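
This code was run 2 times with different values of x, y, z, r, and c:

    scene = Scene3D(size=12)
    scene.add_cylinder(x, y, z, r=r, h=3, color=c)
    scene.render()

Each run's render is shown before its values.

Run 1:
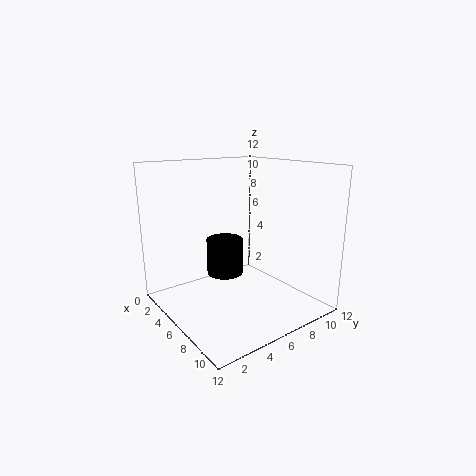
x = 5.5; y = 5; z = 3; r = 1.5; c = 'black'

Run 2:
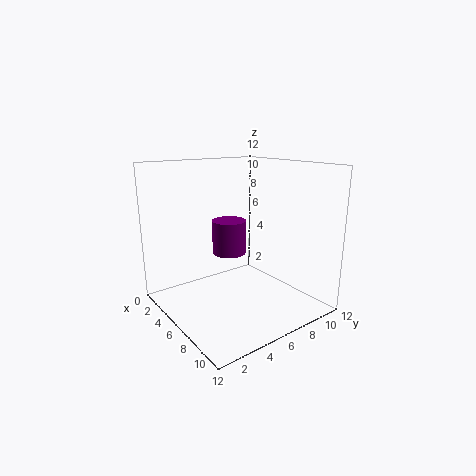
x = 4; y = 6.5; z = 4; r = 1.5; c = 'purple'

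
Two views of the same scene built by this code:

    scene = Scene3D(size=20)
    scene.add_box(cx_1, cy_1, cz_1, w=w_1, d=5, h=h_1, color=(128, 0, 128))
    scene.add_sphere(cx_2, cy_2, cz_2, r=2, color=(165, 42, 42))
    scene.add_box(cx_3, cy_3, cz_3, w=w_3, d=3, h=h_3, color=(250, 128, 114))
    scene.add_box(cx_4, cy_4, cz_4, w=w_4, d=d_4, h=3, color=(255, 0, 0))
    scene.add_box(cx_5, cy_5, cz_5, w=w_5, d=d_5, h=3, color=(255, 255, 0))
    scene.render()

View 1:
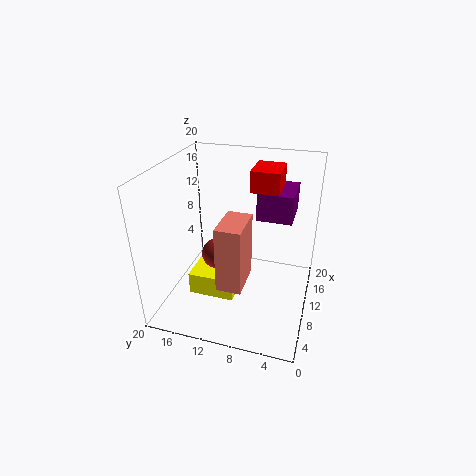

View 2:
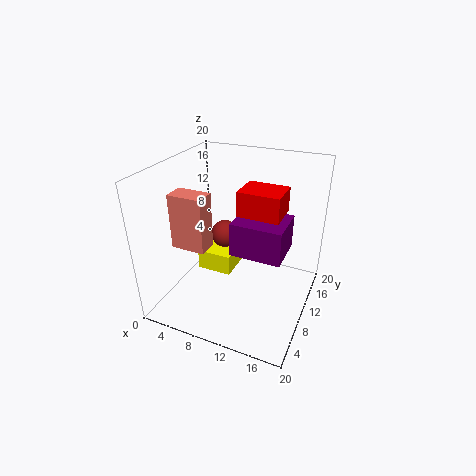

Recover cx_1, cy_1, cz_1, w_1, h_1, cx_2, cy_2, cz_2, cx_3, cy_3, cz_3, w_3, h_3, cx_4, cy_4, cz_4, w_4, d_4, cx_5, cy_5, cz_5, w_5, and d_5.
cx_1 = 12; cy_1 = 3; cz_1 = 12; w_1 = 6; h_1 = 4; cx_2 = 7; cy_2 = 12; cz_2 = 9; cx_3 = 1; cy_3 = 7; cz_3 = 8; w_3 = 5; h_3 = 8; cx_4 = 12; cy_4 = 5; cz_4 = 16; w_4 = 5; d_4 = 4; cx_5 = 4; cy_5 = 9; cz_5 = 4; w_5 = 5; d_5 = 6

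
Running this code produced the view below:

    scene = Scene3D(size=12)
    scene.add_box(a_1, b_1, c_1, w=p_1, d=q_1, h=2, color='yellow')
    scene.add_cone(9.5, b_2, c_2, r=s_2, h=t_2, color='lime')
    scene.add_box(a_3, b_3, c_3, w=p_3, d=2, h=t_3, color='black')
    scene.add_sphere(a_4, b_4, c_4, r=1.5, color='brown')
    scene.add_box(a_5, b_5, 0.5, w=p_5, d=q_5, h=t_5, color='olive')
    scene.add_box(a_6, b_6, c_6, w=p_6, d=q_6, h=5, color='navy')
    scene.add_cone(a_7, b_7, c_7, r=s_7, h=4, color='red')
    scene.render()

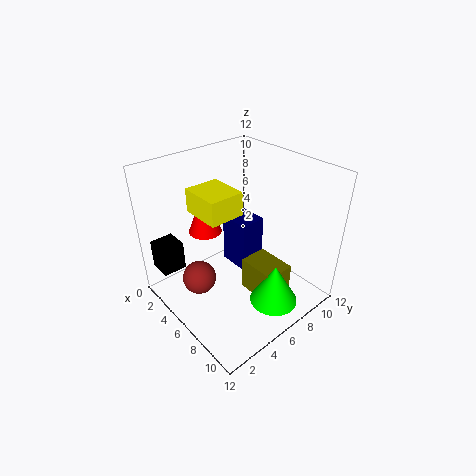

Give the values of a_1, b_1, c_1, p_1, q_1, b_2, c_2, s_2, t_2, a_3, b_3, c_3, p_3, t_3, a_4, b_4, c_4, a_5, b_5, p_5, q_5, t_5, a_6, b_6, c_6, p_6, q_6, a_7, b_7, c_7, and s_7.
a_1 = 2.5; b_1 = 3.5; c_1 = 8; p_1 = 3.5; q_1 = 3; b_2 = 7; c_2 = 1; s_2 = 2; t_2 = 3.5; a_3 = 1; b_3 = 0.5; c_3 = 3; p_3 = 2; t_3 = 2.5; a_4 = 3.5; b_4 = 3.5; c_4 = 1.5; a_5 = 6; b_5 = 6.5; p_5 = 3.5; q_5 = 2.5; t_5 = 3; a_6 = 1.5; b_6 = 8; c_6 = 0.5; p_6 = 3; q_6 = 2.5; a_7 = 2; b_7 = 5.5; c_7 = 5; s_7 = 1.5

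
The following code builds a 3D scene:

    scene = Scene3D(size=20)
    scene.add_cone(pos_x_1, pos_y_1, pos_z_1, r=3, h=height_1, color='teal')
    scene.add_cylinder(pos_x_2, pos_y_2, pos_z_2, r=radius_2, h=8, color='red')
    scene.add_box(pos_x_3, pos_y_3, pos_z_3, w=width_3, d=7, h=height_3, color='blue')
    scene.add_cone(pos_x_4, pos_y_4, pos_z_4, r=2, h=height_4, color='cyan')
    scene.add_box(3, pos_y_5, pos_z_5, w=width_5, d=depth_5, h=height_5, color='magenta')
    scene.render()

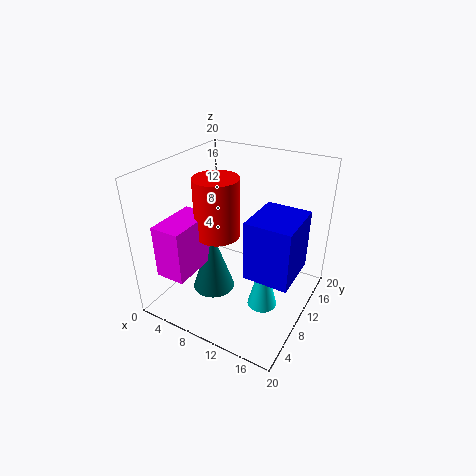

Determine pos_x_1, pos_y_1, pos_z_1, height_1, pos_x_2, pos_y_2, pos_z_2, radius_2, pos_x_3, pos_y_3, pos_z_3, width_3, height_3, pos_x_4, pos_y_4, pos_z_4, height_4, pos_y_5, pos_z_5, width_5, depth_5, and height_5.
pos_x_1 = 7; pos_y_1 = 8; pos_z_1 = 2; height_1 = 9; pos_x_2 = 8; pos_y_2 = 8; pos_z_2 = 11; radius_2 = 3; pos_x_3 = 13; pos_y_3 = 6; pos_z_3 = 7; width_3 = 6; height_3 = 8; pos_x_4 = 15; pos_y_4 = 8; pos_z_4 = 2; height_4 = 8; pos_y_5 = 1; pos_z_5 = 7; width_5 = 4; depth_5 = 7; height_5 = 7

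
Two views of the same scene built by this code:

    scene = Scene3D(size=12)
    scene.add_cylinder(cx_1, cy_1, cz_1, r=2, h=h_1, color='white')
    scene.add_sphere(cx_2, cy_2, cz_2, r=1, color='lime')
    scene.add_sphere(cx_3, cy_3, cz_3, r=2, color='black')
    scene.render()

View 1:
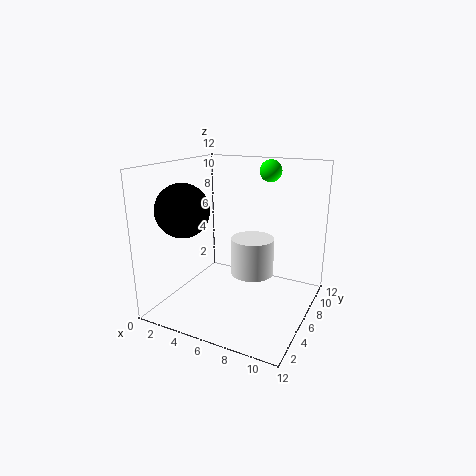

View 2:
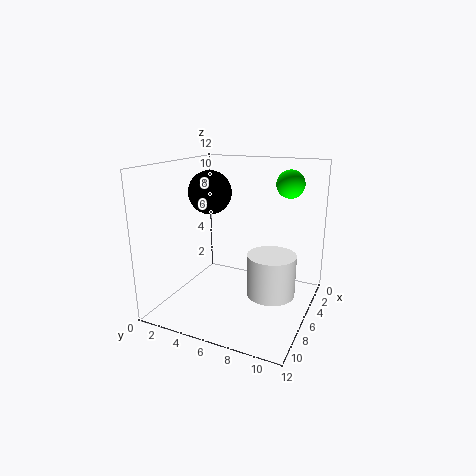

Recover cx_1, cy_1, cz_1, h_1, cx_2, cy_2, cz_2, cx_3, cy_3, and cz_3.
cx_1 = 6, cy_1 = 9, cz_1 = 1.5, h_1 = 3.5, cx_2 = 7, cy_2 = 10.5, cz_2 = 11, cx_3 = 3.5, cy_3 = 2, cz_3 = 9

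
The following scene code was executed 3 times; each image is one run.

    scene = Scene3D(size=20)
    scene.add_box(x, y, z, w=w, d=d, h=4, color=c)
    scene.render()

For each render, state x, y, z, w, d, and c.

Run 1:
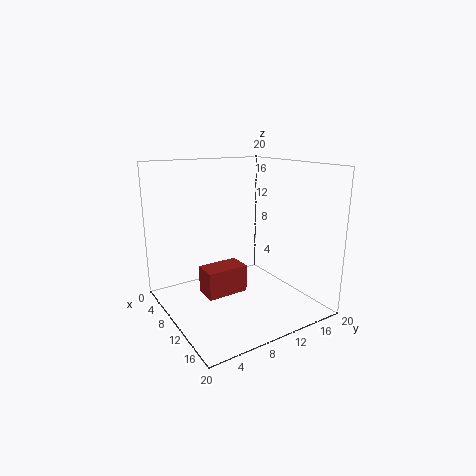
x = 6.5, y = 5.5, z = 1.5, w = 3.5, d = 6, c = 'brown'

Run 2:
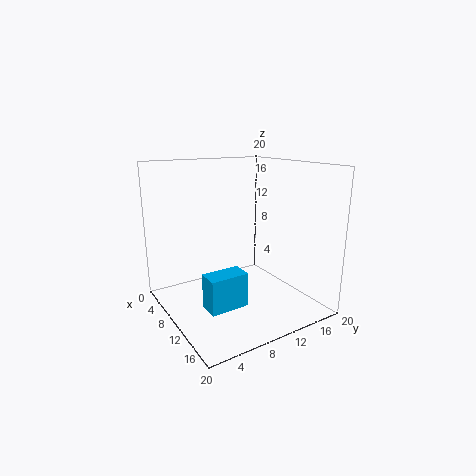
x = 16, y = 1.5, z = 5, w = 2.5, d = 4.5, c = 'deepskyblue'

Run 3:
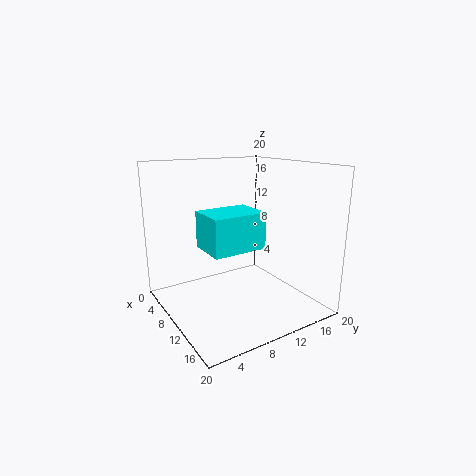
x = 15, y = 1.5, z = 12, w = 4.5, d = 6, c = 'cyan'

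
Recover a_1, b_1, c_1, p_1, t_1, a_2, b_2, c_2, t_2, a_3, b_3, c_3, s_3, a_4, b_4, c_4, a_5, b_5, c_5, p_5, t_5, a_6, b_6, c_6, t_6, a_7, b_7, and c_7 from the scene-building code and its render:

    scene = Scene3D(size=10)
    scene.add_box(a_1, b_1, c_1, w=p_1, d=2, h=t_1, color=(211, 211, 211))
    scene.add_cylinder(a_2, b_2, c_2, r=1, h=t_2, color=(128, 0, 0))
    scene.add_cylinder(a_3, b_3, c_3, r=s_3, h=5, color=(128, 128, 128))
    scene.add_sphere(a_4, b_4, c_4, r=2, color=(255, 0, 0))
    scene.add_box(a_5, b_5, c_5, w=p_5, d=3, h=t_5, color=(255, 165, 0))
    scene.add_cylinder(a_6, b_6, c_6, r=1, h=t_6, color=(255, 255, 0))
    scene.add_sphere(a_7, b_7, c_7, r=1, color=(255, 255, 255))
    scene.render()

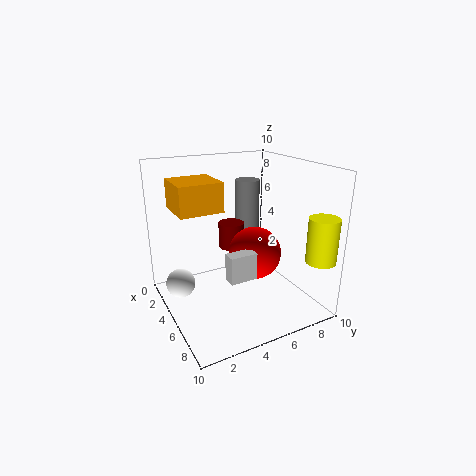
a_1 = 5; b_1 = 4; c_1 = 2; p_1 = 1; t_1 = 2; a_2 = 2; b_2 = 6; c_2 = 3; t_2 = 2; a_3 = 1; b_3 = 8; c_3 = 3; s_3 = 1; a_4 = 4; b_4 = 7; c_4 = 3; a_5 = 2; b_5 = 1; c_5 = 7; p_5 = 3; t_5 = 2; a_6 = 9; b_6 = 9; c_6 = 4; t_6 = 3; a_7 = 4; b_7 = 1; c_7 = 2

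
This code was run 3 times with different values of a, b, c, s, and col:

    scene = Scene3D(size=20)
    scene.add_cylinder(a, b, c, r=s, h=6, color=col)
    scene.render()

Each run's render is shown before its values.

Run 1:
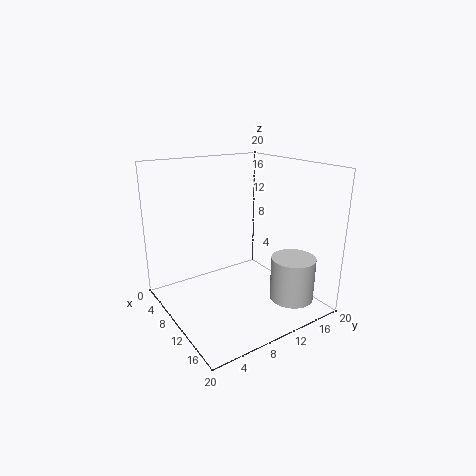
a = 16, b = 15, c = 2, s = 3, col = 'lightgray'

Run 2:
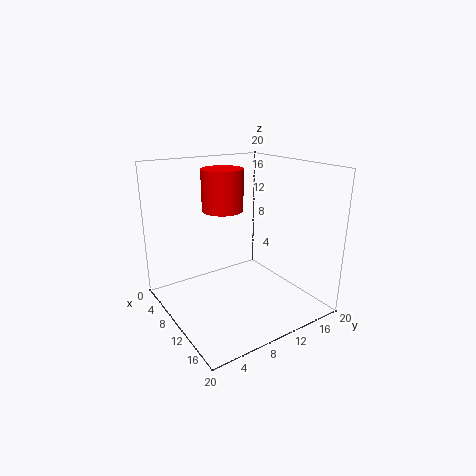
a = 6, b = 10, c = 13, s = 3, col = 'red'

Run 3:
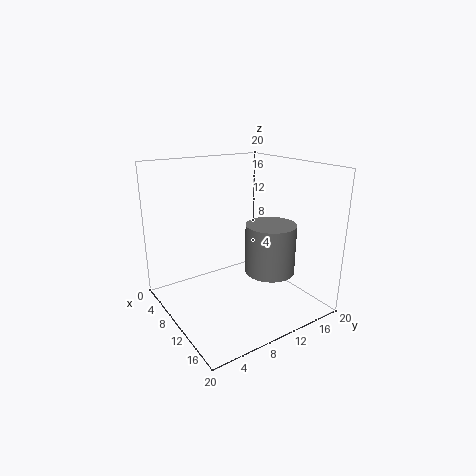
a = 17, b = 10, c = 8, s = 3, col = 'gray'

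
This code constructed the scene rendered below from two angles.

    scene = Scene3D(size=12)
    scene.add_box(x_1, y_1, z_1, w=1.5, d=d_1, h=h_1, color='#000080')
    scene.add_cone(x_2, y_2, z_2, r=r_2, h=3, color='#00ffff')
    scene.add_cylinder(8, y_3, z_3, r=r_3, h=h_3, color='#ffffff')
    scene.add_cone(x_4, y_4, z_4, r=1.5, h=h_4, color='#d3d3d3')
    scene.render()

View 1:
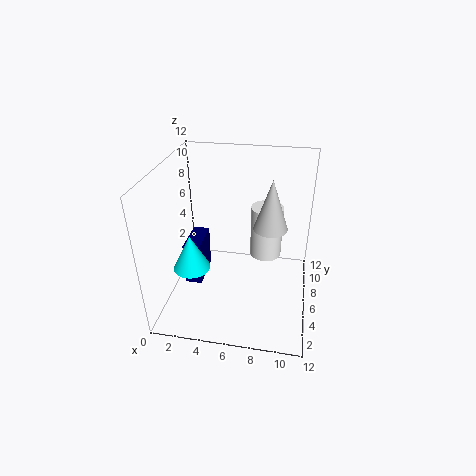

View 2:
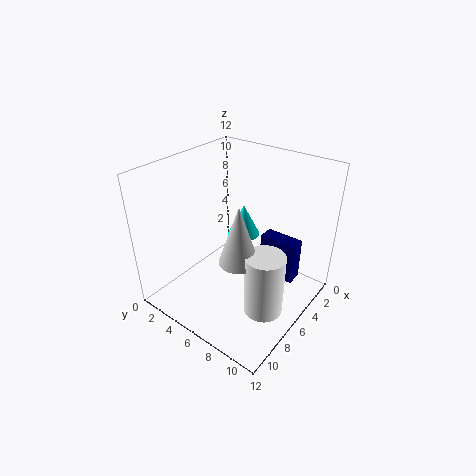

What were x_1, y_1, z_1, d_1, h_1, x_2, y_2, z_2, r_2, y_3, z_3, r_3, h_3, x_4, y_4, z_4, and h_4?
x_1 = 1; y_1 = 6; z_1 = 0.5; d_1 = 3.5; h_1 = 4; x_2 = 2.5; y_2 = 4; z_2 = 4; r_2 = 1.5; y_3 = 10; z_3 = 2; r_3 = 1.5; h_3 = 5; x_4 = 8.5; y_4 = 8; z_4 = 6; h_4 = 4.5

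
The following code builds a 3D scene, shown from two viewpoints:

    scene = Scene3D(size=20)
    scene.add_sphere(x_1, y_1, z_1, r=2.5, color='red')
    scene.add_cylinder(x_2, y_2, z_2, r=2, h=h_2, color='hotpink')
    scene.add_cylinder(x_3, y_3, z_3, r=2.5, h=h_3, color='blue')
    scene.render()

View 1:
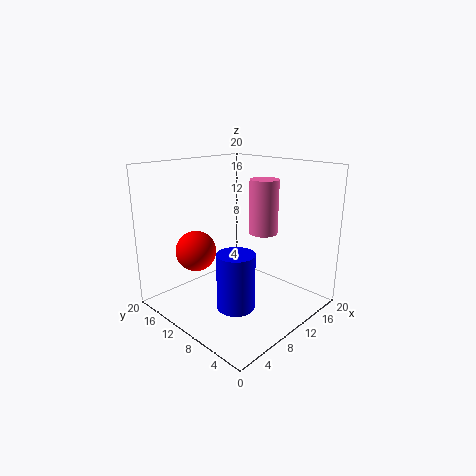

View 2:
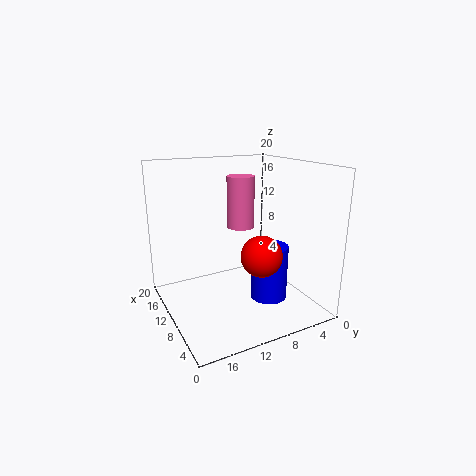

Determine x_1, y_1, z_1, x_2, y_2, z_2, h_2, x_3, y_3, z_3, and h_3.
x_1 = 3
y_1 = 10.5
z_1 = 10
x_2 = 13
y_2 = 8
z_2 = 10.5
h_2 = 7.5
x_3 = 6.5
y_3 = 7
z_3 = 2
h_3 = 7.5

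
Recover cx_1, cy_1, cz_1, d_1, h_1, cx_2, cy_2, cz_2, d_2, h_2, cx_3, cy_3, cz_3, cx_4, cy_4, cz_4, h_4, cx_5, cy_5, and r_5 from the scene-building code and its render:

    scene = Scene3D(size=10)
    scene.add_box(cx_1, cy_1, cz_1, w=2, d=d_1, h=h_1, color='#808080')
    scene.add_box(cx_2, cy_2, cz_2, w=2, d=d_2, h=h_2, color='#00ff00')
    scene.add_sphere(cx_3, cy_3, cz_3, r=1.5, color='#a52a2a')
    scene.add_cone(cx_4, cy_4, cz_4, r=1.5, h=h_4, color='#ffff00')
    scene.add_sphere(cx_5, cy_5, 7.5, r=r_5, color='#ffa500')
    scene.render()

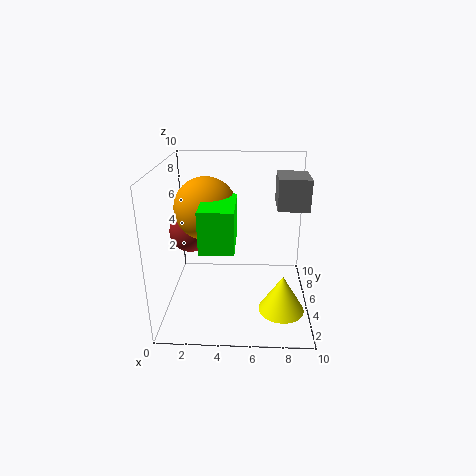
cx_1 = 7.5; cy_1 = 3.5; cz_1 = 7.5; d_1 = 2.5; h_1 = 2; cx_2 = 3; cy_2 = 0.5; cz_2 = 6; d_2 = 3.5; h_2 = 2.5; cx_3 = 1.5; cy_3 = 6; cz_3 = 5; cx_4 = 8; cy_4 = 2.5; cz_4 = 1; h_4 = 2.5; cx_5 = 3; cy_5 = 4; r_5 = 2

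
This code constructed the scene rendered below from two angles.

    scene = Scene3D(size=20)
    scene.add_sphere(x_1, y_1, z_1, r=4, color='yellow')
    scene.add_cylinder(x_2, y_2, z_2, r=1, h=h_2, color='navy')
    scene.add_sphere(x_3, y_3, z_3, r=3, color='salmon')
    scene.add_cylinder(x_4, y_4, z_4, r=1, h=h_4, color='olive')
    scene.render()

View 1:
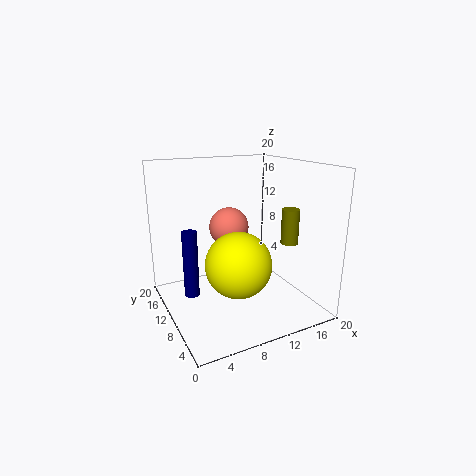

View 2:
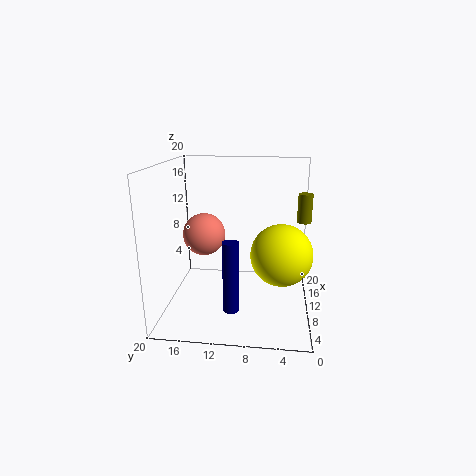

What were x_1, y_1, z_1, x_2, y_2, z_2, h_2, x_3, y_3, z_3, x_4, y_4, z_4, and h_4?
x_1 = 7, y_1 = 4, z_1 = 9, x_2 = 3, y_2 = 10, z_2 = 3, h_2 = 9, x_3 = 11, y_3 = 15, z_3 = 10, x_4 = 12, y_4 = 1, z_4 = 12, h_4 = 4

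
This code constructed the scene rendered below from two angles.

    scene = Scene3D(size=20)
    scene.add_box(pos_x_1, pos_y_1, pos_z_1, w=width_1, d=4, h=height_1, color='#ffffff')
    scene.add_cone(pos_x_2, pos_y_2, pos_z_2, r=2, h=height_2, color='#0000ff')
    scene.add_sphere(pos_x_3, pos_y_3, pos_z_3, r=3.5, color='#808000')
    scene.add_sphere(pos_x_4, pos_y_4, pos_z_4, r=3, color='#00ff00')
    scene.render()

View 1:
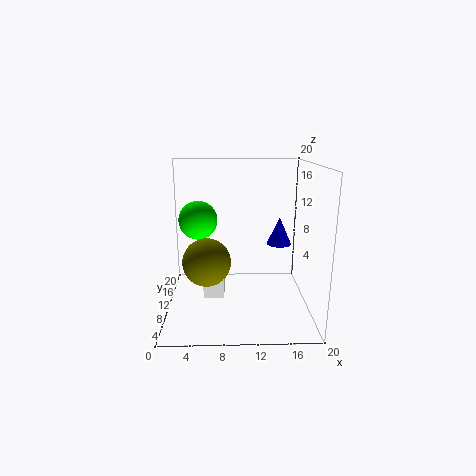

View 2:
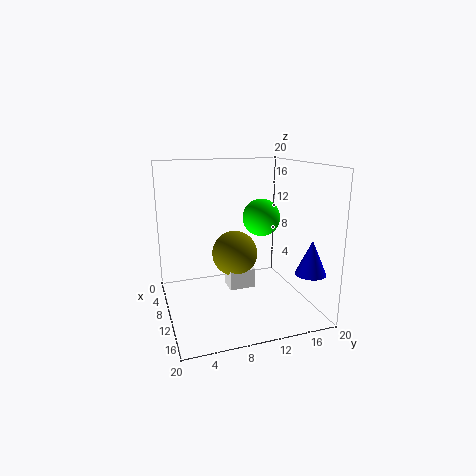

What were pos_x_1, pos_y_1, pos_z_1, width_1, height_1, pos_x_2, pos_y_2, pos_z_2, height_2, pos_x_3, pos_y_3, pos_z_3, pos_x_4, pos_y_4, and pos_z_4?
pos_x_1 = 5
pos_y_1 = 9.5
pos_z_1 = 1
width_1 = 3
height_1 = 3
pos_x_2 = 17
pos_y_2 = 17.5
pos_z_2 = 6.5
height_2 = 4.5
pos_x_3 = 5.5
pos_y_3 = 11
pos_z_3 = 6
pos_x_4 = 4
pos_y_4 = 16
pos_z_4 = 11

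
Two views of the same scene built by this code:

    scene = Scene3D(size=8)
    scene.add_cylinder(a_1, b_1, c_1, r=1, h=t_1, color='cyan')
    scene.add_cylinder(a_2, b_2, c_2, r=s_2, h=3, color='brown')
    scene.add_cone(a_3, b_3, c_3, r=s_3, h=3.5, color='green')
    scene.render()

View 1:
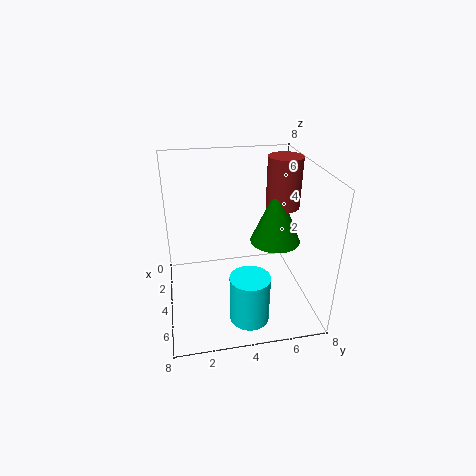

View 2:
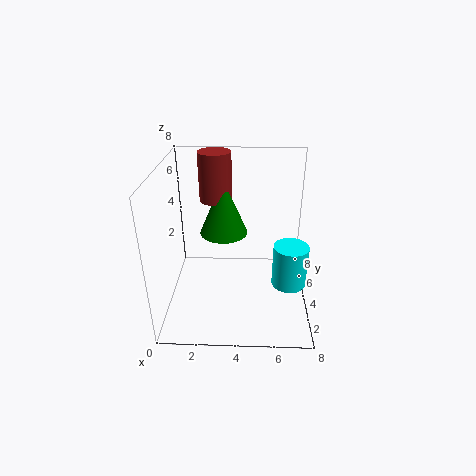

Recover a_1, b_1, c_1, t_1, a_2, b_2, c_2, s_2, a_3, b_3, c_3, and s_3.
a_1 = 7
b_1 = 4
c_1 = 1
t_1 = 2.5
a_2 = 2.5
b_2 = 7
c_2 = 5
s_2 = 1
a_3 = 3
b_3 = 6.5
c_3 = 3
s_3 = 1.5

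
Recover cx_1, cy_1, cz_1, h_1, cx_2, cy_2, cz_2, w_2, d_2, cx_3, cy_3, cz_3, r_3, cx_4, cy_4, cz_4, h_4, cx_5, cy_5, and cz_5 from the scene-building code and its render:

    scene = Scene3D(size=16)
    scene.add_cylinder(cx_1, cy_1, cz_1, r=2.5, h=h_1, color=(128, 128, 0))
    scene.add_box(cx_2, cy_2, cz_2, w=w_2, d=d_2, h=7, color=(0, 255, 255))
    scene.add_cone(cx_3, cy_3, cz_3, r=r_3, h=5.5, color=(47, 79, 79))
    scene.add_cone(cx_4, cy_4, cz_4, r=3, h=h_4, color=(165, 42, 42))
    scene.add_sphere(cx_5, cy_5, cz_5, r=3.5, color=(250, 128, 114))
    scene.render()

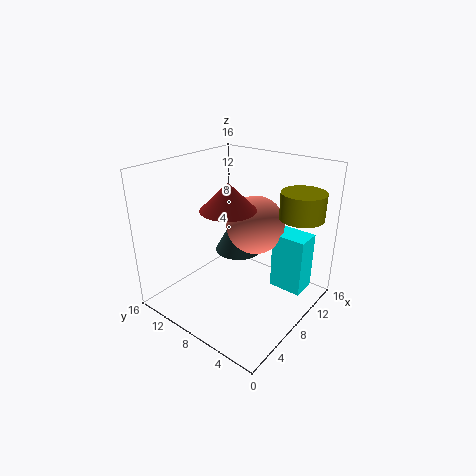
cx_1 = 13, cy_1 = 3, cz_1 = 10, h_1 = 3, cx_2 = 12, cy_2 = 2, cz_2 = 0.5, w_2 = 3, d_2 = 4, cx_3 = 12.5, cy_3 = 11.5, cz_3 = 3.5, r_3 = 3, cx_4 = 7, cy_4 = 8.5, cz_4 = 11.5, h_4 = 3, cx_5 = 12, cy_5 = 8.5, cz_5 = 8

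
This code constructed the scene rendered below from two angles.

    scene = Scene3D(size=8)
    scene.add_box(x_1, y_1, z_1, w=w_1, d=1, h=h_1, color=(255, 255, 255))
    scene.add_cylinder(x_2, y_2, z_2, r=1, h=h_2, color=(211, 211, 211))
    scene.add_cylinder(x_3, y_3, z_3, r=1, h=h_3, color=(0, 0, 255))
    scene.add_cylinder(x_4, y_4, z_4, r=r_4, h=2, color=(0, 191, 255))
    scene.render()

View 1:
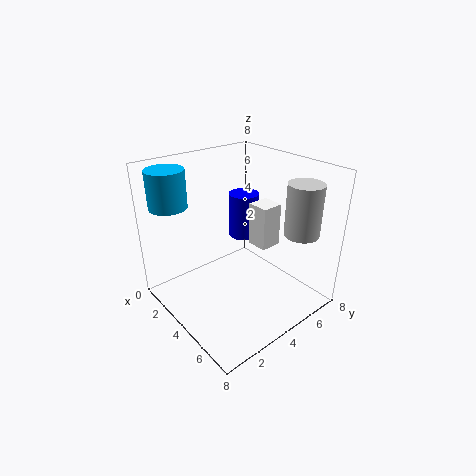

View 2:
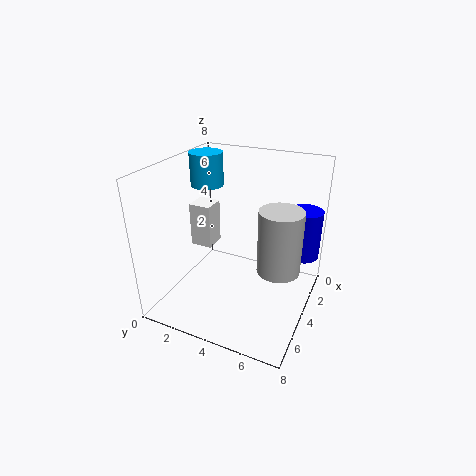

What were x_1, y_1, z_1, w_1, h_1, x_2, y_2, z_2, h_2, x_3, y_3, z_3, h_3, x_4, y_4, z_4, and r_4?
x_1 = 6
y_1 = 3
z_1 = 5
w_1 = 1
h_1 = 2
x_2 = 6
y_2 = 7
z_2 = 4
h_2 = 3
x_3 = 1
y_3 = 7
z_3 = 2
h_3 = 3
x_4 = 2
y_4 = 1
z_4 = 6
r_4 = 1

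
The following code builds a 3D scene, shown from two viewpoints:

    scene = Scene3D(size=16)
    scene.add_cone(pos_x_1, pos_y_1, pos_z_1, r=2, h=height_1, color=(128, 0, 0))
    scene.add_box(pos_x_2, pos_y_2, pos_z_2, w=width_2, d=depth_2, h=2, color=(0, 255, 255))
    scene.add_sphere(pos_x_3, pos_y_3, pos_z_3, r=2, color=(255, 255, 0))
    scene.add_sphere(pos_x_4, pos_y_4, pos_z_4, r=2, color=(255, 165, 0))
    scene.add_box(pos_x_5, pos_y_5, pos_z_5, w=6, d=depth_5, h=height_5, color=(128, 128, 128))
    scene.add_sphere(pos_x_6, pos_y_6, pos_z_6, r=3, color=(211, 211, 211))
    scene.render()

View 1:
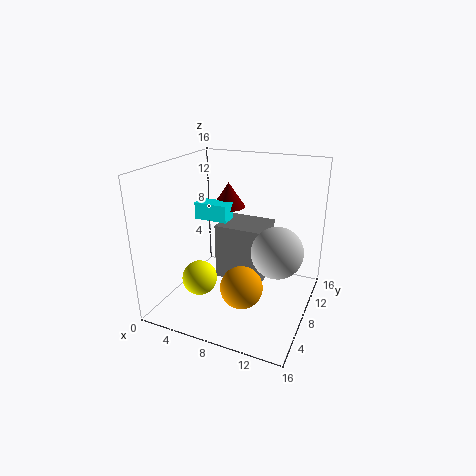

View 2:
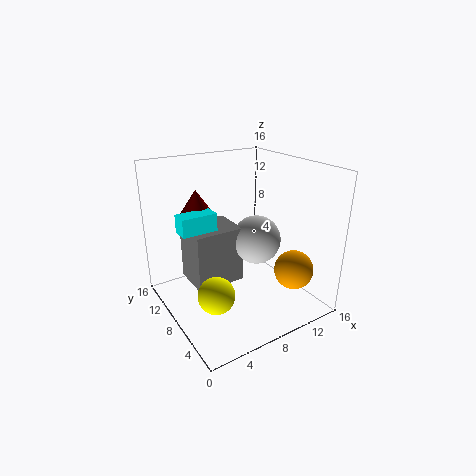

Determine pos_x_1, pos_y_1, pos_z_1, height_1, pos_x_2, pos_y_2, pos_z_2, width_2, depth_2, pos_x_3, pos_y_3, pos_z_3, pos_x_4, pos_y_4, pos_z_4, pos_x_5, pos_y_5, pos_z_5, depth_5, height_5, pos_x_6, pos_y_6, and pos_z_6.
pos_x_1 = 5; pos_y_1 = 12; pos_z_1 = 10; height_1 = 3; pos_x_2 = 2; pos_y_2 = 9; pos_z_2 = 9; width_2 = 4; depth_2 = 2; pos_x_3 = 4; pos_y_3 = 6; pos_z_3 = 3; pos_x_4 = 11; pos_y_4 = 2; pos_z_4 = 6; pos_x_5 = 4; pos_y_5 = 10; pos_z_5 = 1; depth_5 = 5; height_5 = 7; pos_x_6 = 12; pos_y_6 = 10; pos_z_6 = 6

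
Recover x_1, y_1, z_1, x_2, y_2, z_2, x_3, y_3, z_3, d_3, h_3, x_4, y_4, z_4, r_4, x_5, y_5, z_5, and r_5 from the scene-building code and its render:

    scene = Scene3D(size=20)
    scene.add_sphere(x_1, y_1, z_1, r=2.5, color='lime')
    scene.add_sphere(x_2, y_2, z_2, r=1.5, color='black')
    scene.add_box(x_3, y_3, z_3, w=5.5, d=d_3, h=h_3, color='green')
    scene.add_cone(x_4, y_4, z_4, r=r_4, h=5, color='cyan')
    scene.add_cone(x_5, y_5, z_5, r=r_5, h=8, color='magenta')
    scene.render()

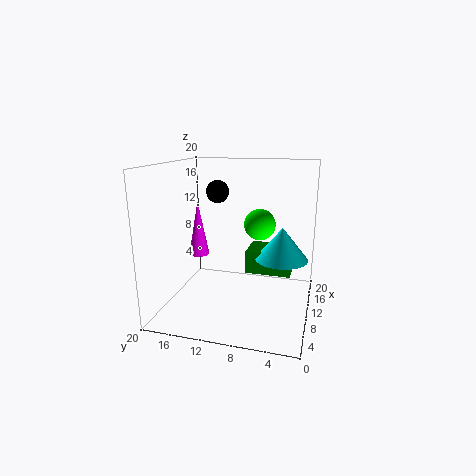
x_1 = 17.5, y_1 = 8.5, z_1 = 10, x_2 = 9, y_2 = 12.5, z_2 = 16.5, x_3 = 14, y_3 = 3, z_3 = 3, d_3 = 7, h_3 = 3.5, x_4 = 15, y_4 = 4.5, z_4 = 5.5, r_4 = 4, x_5 = 11.5, y_5 = 16.5, z_5 = 6.5, r_5 = 1.5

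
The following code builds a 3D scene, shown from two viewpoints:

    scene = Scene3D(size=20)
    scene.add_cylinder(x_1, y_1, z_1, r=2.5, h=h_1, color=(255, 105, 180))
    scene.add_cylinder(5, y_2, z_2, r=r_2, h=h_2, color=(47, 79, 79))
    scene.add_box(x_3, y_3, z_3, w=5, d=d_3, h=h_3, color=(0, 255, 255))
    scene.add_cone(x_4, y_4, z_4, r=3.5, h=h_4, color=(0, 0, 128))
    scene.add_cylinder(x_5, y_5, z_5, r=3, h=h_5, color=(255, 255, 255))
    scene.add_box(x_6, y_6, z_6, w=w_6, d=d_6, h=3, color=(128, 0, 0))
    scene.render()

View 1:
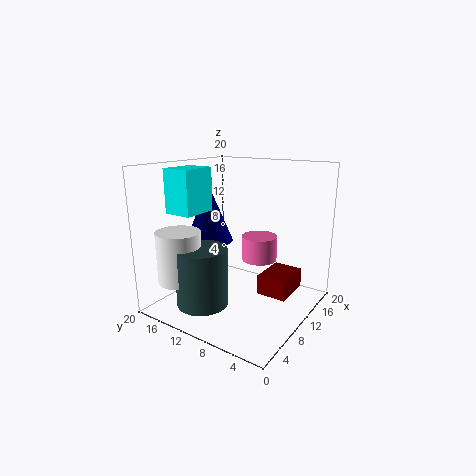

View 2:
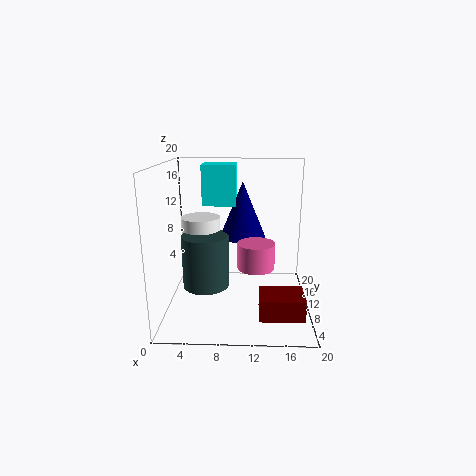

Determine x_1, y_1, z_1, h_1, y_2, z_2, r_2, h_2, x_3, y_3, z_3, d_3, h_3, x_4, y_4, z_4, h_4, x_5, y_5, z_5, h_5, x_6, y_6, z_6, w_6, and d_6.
x_1 = 12.5
y_1 = 8
z_1 = 6.5
h_1 = 3.5
y_2 = 12.5
z_2 = 1.5
r_2 = 3.5
h_2 = 8
x_3 = 4.5
y_3 = 14
z_3 = 13.5
d_3 = 4
h_3 = 6
x_4 = 10.5
y_4 = 15.5
z_4 = 8.5
h_4 = 8.5
x_5 = 4
y_5 = 15.5
z_5 = 4.5
h_5 = 7
x_6 = 13
y_6 = 4
z_6 = 0.5
w_6 = 6
d_6 = 4.5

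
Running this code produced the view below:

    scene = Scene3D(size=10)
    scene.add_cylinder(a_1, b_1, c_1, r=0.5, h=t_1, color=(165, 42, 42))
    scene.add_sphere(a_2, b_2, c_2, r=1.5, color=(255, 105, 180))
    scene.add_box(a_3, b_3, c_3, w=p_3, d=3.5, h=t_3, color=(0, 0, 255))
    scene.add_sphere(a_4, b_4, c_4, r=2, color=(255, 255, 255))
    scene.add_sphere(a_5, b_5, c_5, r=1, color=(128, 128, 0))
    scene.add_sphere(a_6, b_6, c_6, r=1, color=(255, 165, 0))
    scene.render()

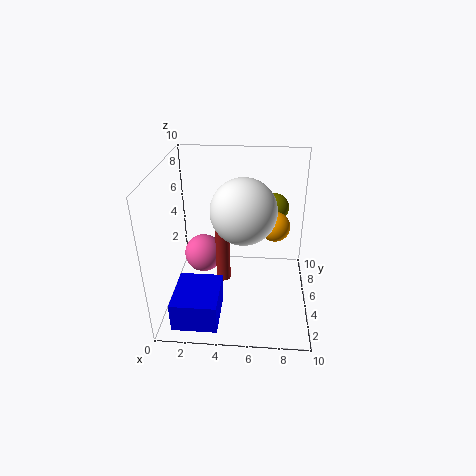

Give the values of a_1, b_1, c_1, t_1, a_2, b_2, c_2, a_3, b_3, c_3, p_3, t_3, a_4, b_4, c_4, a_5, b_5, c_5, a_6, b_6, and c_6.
a_1 = 4, b_1 = 4.5, c_1 = 2, t_1 = 4, a_2 = 2, b_2 = 7.5, c_2 = 2, a_3 = 1, b_3 = 0.5, c_3 = 0.5, p_3 = 3, t_3 = 2, a_4 = 5.5, b_4 = 3, c_4 = 8, a_5 = 7.5, b_5 = 7, c_5 = 6.5, a_6 = 7.5, b_6 = 5, c_6 = 6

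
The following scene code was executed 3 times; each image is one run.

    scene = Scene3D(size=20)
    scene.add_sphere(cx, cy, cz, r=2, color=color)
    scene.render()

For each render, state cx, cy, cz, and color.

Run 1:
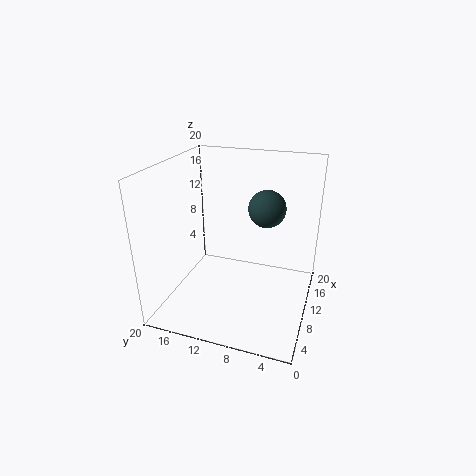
cx = 3.5
cy = 4.5
cz = 17.5
color = 'darkslategray'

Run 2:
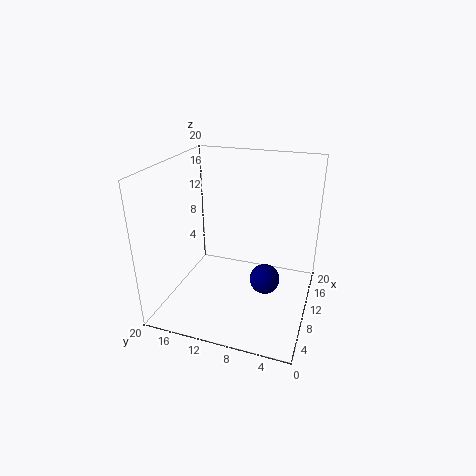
cx = 8
cy = 5.5
cz = 5.5
color = 'navy'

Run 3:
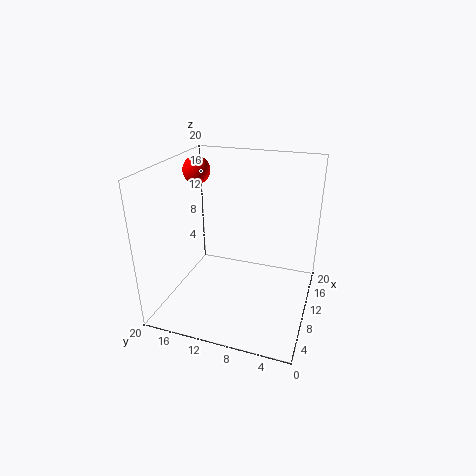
cx = 13.5
cy = 17.5
cz = 18
color = 'red'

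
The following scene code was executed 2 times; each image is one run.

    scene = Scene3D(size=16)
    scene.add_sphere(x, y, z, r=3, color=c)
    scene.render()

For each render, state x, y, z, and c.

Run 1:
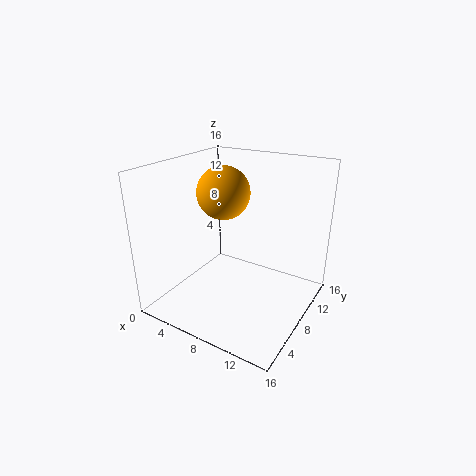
x = 5.5, y = 9, z = 12.5, c = 'orange'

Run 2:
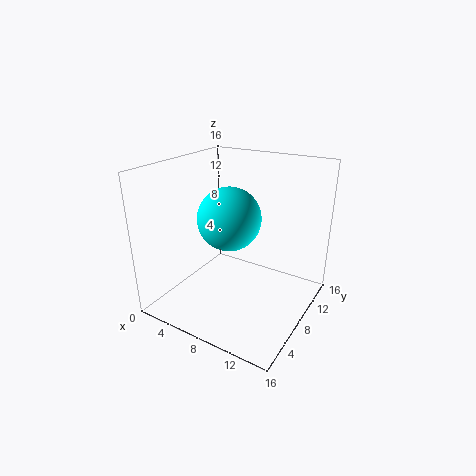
x = 9.5, y = 4, z = 12, c = 'cyan'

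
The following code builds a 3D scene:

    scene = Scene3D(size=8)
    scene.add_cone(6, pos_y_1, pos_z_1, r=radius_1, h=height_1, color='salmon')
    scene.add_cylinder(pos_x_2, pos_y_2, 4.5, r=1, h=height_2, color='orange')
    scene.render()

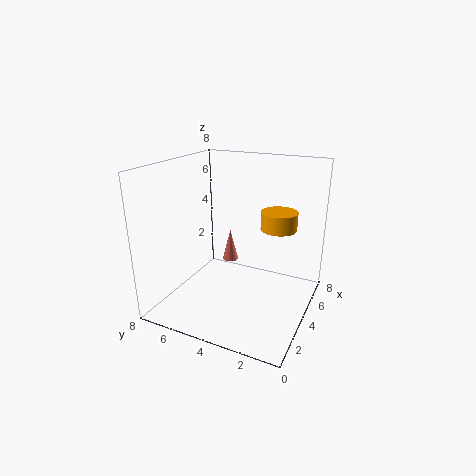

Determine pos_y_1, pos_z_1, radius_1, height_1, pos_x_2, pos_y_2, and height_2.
pos_y_1 = 5.5, pos_z_1 = 1.5, radius_1 = 0.5, height_1 = 2, pos_x_2 = 5, pos_y_2 = 2, height_2 = 1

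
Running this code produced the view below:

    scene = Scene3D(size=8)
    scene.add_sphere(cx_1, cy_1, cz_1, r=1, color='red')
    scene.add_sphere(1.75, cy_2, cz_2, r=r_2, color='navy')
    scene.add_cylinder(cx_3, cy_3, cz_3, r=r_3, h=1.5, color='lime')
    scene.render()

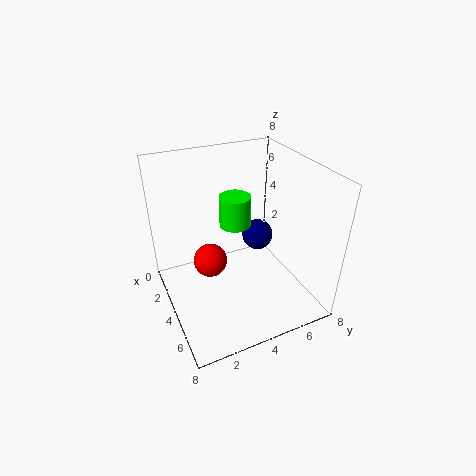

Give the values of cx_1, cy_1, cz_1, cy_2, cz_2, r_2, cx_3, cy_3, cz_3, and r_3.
cx_1 = 2.75
cy_1 = 2.75
cz_1 = 2
cy_2 = 6.5
cz_2 = 2.25
r_2 = 1
cx_3 = 5.25
cy_3 = 3.25
cz_3 = 5.75
r_3 = 0.75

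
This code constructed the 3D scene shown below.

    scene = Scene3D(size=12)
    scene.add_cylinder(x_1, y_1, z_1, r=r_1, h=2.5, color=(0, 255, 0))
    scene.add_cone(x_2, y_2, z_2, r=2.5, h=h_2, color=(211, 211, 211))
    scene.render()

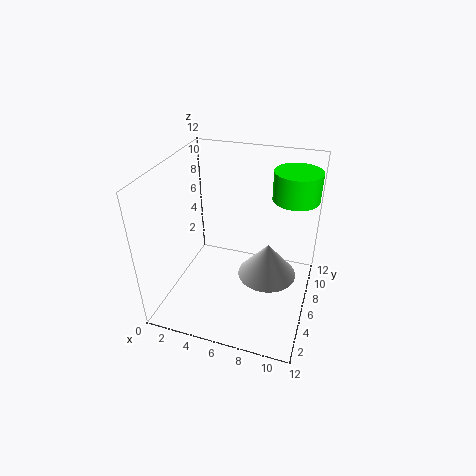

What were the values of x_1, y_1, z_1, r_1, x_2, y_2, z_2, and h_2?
x_1 = 10; y_1 = 9.5; z_1 = 8.5; r_1 = 2; x_2 = 8.5; y_2 = 6.5; z_2 = 2.5; h_2 = 3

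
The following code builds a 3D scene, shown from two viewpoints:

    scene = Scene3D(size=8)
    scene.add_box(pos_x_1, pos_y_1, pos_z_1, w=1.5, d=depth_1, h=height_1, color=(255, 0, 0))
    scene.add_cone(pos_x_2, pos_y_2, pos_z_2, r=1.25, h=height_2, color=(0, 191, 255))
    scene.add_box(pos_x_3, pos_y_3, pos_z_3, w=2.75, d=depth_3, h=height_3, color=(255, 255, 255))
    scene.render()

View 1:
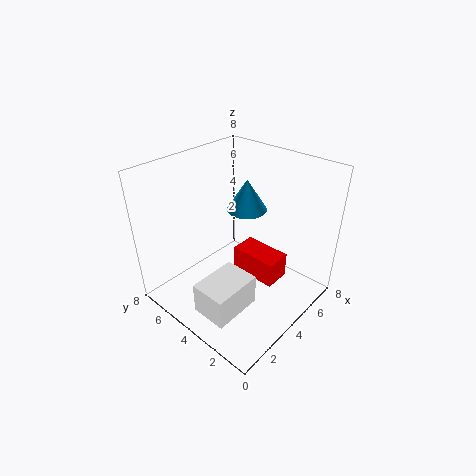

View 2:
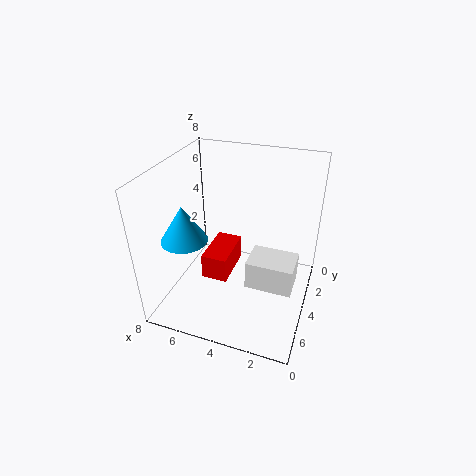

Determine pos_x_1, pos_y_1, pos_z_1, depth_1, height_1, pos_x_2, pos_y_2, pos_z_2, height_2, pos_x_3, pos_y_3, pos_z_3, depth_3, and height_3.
pos_x_1 = 4.5
pos_y_1 = 2
pos_z_1 = 1.25
depth_1 = 2.75
height_1 = 1.5
pos_x_2 = 6.5
pos_y_2 = 5.5
pos_z_2 = 4.25
height_2 = 2
pos_x_3 = 0.75
pos_y_3 = 2.25
pos_z_3 = 0.75
depth_3 = 2
height_3 = 1.75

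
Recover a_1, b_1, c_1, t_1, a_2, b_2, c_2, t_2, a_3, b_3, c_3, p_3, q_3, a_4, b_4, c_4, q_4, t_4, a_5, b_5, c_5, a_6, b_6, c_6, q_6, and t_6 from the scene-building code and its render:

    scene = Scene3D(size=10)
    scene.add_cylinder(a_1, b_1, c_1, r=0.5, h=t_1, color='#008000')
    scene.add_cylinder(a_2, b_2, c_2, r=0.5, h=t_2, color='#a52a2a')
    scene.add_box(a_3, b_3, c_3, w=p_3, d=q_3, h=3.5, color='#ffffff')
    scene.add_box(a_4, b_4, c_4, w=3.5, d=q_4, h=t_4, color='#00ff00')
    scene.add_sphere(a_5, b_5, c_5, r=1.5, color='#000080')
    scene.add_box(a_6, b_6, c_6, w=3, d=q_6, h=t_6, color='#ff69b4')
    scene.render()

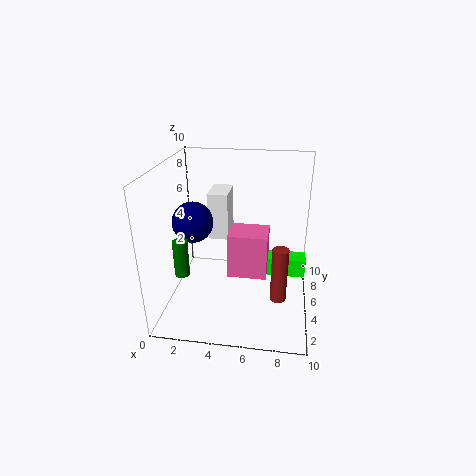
a_1 = 1.5; b_1 = 3; c_1 = 3; t_1 = 2.5; a_2 = 8; b_2 = 2; c_2 = 2.5; t_2 = 3.5; a_3 = 2.5; b_3 = 6.5; c_3 = 4; p_3 = 1.5; q_3 = 2.5; a_4 = 6.5; b_4 = 7.5; c_4 = 0.5; q_4 = 1.5; t_4 = 1.5; a_5 = 1.5; b_5 = 6; c_5 = 5.5; a_6 = 4; b_6 = 6; c_6 = 1; q_6 = 2.5; t_6 = 3.5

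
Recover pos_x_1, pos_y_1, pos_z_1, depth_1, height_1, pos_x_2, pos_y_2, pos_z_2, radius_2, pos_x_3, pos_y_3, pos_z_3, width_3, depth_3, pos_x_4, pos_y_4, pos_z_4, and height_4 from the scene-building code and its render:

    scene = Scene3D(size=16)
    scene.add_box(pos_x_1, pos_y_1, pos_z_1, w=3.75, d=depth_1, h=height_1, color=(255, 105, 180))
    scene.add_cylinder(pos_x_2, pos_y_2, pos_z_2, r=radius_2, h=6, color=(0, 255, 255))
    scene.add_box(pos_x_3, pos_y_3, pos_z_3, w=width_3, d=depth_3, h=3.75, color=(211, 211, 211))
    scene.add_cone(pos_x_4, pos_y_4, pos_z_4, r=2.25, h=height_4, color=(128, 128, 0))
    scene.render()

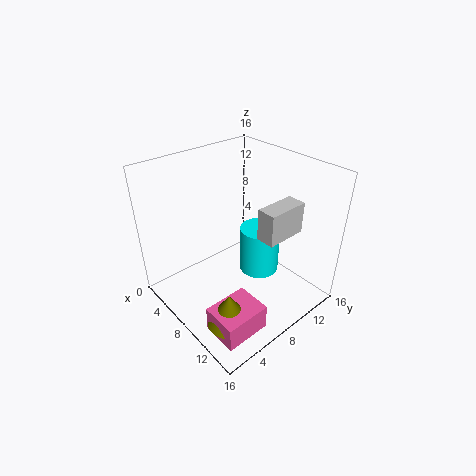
pos_x_1 = 11.25, pos_y_1 = 1, pos_z_1 = 1.5, depth_1 = 4.75, height_1 = 2.75, pos_x_2 = 6.75, pos_y_2 = 12.75, pos_z_2 = 0.75, radius_2 = 2.5, pos_x_3 = 9, pos_y_3 = 10, pos_z_3 = 7.5, width_3 = 2.25, depth_3 = 5, pos_x_4 = 12.75, pos_y_4 = 2.75, pos_z_4 = 2.5, height_4 = 3.5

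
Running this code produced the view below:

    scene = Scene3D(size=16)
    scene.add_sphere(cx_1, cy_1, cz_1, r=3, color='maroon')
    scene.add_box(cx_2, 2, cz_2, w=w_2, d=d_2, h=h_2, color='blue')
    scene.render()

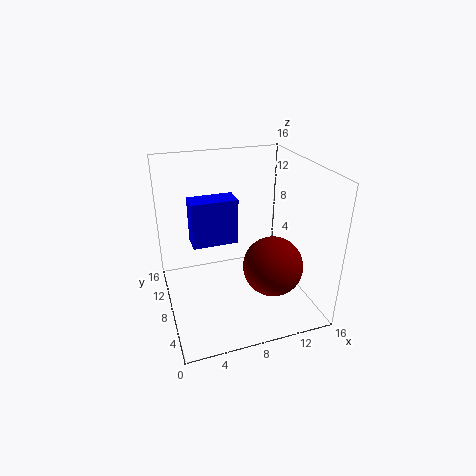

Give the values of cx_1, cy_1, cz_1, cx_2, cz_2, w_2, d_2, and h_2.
cx_1 = 10; cy_1 = 3; cz_1 = 7; cx_2 = 2; cz_2 = 11; w_2 = 4; d_2 = 2; h_2 = 4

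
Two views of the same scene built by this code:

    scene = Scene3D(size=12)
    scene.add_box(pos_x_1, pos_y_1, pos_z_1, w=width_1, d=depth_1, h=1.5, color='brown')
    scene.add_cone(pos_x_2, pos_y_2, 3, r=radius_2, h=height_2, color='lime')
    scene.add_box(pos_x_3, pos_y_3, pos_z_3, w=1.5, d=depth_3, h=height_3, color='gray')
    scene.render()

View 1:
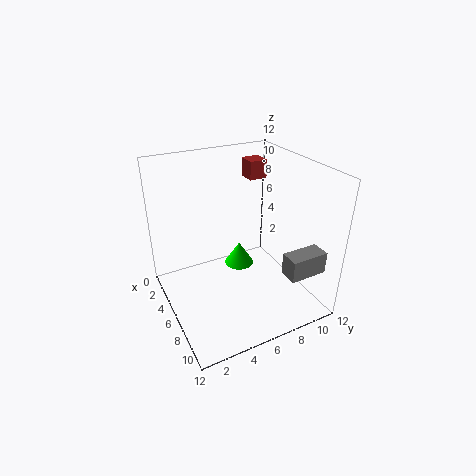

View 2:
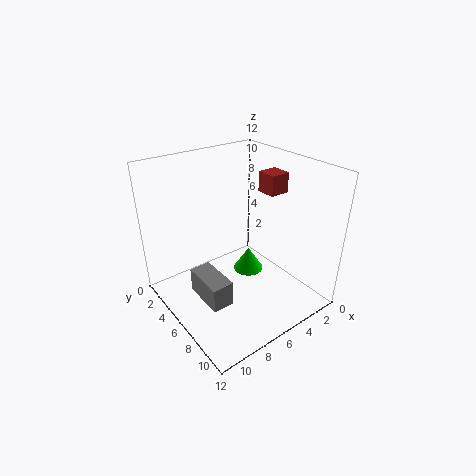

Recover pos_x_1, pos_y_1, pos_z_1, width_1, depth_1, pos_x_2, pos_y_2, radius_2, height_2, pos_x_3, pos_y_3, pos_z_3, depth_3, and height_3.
pos_x_1 = 3.75
pos_y_1 = 7.5
pos_z_1 = 10.5
width_1 = 1.5
depth_1 = 1.5
pos_x_2 = 5.25
pos_y_2 = 6.5
radius_2 = 1.25
height_2 = 2
pos_x_3 = 10
pos_y_3 = 7.75
pos_z_3 = 4.5
depth_3 = 3
height_3 = 1.75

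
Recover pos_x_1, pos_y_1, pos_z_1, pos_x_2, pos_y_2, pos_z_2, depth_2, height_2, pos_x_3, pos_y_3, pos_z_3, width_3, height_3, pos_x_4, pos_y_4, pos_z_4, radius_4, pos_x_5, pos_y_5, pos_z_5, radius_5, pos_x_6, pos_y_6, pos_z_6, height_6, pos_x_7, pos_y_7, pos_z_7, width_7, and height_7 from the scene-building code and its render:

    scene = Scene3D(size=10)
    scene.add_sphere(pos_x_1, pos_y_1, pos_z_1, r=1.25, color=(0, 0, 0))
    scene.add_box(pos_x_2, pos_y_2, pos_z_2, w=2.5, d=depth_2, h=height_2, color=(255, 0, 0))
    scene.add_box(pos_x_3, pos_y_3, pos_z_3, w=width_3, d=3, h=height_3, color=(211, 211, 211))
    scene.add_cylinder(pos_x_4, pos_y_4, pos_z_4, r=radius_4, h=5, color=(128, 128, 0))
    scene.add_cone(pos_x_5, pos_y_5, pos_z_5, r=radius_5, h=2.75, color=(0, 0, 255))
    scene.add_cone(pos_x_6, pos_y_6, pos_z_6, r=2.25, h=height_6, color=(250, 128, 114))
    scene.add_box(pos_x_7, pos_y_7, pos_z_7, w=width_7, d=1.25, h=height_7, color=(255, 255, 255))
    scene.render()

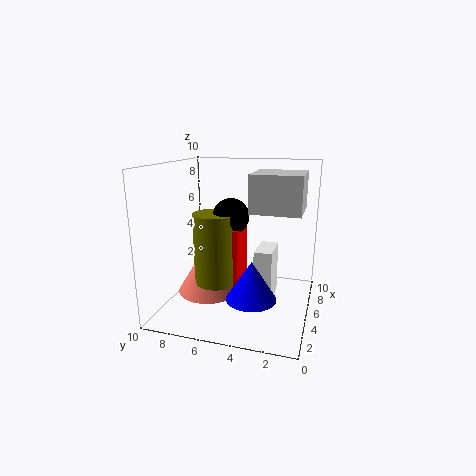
pos_x_1 = 5
pos_y_1 = 5.5
pos_z_1 = 6.5
pos_x_2 = 4
pos_y_2 = 4.75
pos_z_2 = 1.75
depth_2 = 1.5
height_2 = 4
pos_x_3 = 2
pos_y_3 = 0.5
pos_z_3 = 7.5
width_3 = 3
height_3 = 2.25
pos_x_4 = 4.5
pos_y_4 = 6.5
pos_z_4 = 1.75
radius_4 = 1.5
pos_x_5 = 4
pos_y_5 = 3.75
pos_z_5 = 1
radius_5 = 1.75
pos_x_6 = 5
pos_y_6 = 7.25
pos_z_6 = 0.75
height_6 = 3.75
pos_x_7 = 4.5
pos_y_7 = 2.5
pos_z_7 = 0.5
width_7 = 2.5
height_7 = 3.75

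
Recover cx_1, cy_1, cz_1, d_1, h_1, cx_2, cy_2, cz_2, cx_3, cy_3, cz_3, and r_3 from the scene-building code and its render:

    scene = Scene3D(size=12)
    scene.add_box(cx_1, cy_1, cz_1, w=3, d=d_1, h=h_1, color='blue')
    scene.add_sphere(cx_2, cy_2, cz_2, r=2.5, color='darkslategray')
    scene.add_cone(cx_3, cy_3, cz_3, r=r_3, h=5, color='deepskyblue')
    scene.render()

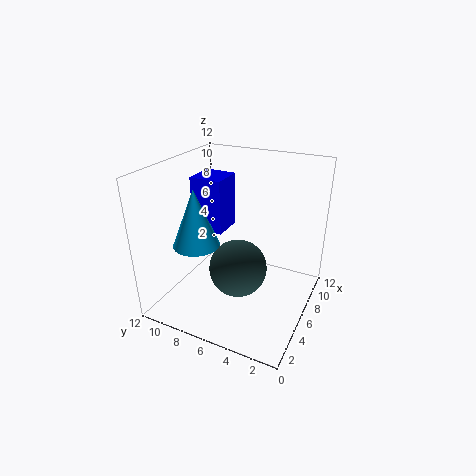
cx_1 = 7.5, cy_1 = 8.5, cz_1 = 5, d_1 = 3, h_1 = 5, cx_2 = 6, cy_2 = 6, cz_2 = 3, cx_3 = 5, cy_3 = 9.5, cz_3 = 5, r_3 = 2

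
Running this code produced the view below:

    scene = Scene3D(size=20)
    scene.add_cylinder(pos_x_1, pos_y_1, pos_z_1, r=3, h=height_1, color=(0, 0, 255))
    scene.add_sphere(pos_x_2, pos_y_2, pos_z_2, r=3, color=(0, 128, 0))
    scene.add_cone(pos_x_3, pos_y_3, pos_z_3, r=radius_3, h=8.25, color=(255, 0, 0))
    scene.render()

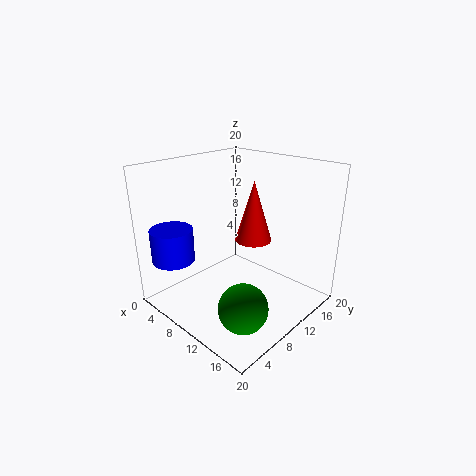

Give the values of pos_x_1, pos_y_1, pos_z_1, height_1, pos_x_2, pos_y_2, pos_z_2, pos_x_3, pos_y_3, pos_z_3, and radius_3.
pos_x_1 = 3.25
pos_y_1 = 3.75
pos_z_1 = 6.5
height_1 = 4.75
pos_x_2 = 16.75
pos_y_2 = 3.75
pos_z_2 = 5
pos_x_3 = 11.5
pos_y_3 = 11.5
pos_z_3 = 9.75
radius_3 = 2.5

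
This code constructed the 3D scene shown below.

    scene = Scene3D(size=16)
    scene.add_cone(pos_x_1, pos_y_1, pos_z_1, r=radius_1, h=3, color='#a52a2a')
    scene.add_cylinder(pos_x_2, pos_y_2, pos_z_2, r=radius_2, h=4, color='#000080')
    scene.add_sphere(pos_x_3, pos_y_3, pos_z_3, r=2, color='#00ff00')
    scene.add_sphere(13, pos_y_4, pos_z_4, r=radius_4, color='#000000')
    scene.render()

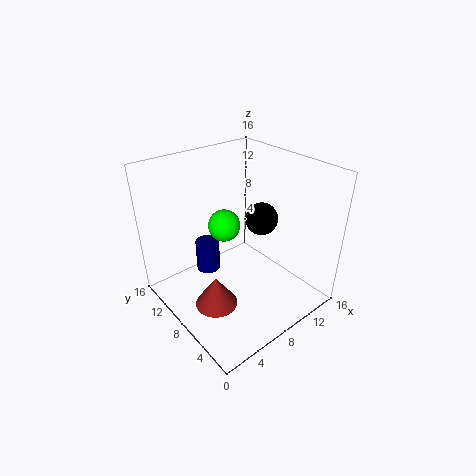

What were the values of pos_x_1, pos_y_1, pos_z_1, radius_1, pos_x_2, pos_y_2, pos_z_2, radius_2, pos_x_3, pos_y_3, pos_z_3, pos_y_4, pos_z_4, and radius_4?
pos_x_1 = 2
pos_y_1 = 4
pos_z_1 = 5
radius_1 = 2
pos_x_2 = 7.5
pos_y_2 = 13.5
pos_z_2 = 1
radius_2 = 1.5
pos_x_3 = 9.5
pos_y_3 = 12.5
pos_z_3 = 7
pos_y_4 = 9.5
pos_z_4 = 8
radius_4 = 2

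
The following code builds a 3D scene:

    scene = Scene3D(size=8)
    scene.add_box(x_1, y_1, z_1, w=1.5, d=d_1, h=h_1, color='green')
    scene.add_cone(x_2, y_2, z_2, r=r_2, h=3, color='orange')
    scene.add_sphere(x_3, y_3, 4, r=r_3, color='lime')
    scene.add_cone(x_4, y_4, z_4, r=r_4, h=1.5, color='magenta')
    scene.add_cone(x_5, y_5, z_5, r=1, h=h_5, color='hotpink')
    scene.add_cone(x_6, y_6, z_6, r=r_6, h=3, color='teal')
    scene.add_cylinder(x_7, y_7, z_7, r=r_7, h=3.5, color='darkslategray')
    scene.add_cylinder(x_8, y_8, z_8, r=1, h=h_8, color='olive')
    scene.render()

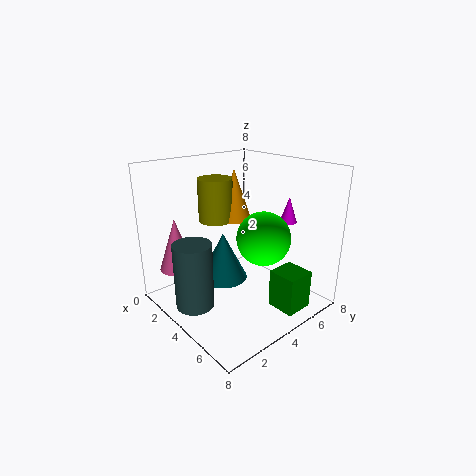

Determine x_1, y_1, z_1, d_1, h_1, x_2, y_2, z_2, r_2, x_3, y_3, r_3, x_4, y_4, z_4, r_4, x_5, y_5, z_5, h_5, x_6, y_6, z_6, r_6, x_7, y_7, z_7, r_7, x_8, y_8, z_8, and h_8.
x_1 = 6.5, y_1 = 4, z_1 = 1, d_1 = 1.5, h_1 = 2, x_2 = 2.5, y_2 = 5, z_2 = 4.5, r_2 = 1, x_3 = 5, y_3 = 5, r_3 = 1.5, x_4 = 5, y_4 = 7, z_4 = 4.5, r_4 = 0.5, x_5 = 1.5, y_5 = 1.5, z_5 = 2, h_5 = 3, x_6 = 2, y_6 = 4.5, z_6 = 0.5, r_6 = 1.5, x_7 = 4, y_7 = 1, z_7 = 1, r_7 = 1, x_8 = 2, y_8 = 4, z_8 = 4.5, h_8 = 2.5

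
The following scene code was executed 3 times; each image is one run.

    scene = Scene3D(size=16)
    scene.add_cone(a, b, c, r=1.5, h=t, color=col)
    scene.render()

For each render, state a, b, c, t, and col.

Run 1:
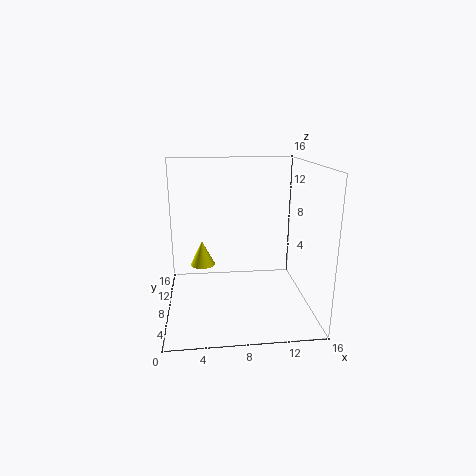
a = 4, b = 11.5, c = 3.5, t = 3, col = 'yellow'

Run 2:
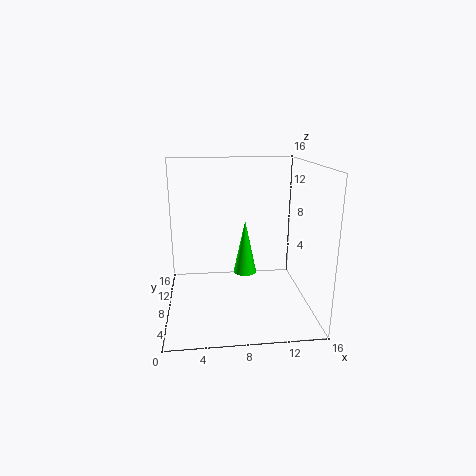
a = 9.5, b = 13, c = 1.5, t = 7, col = 'lime'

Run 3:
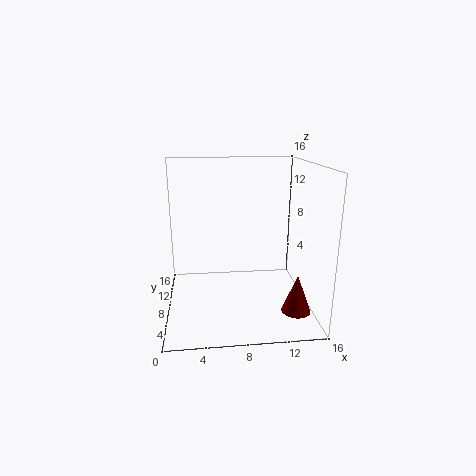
a = 13.5, b = 3, c = 1.5, t = 4, col = 'maroon'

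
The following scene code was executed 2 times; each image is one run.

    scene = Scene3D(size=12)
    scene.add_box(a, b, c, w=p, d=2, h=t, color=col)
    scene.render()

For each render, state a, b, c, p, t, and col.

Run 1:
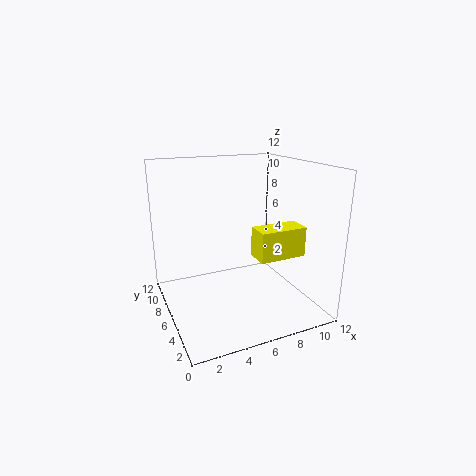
a = 7, b = 3.5, c = 4.5, p = 4, t = 2.5, col = 'yellow'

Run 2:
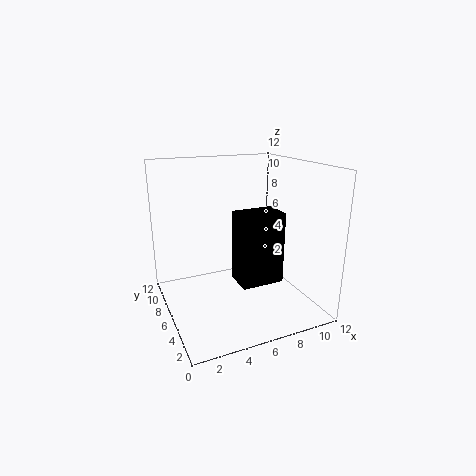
a = 4, b = 0.5, c = 4.5, p = 3, t = 5, col = 'black'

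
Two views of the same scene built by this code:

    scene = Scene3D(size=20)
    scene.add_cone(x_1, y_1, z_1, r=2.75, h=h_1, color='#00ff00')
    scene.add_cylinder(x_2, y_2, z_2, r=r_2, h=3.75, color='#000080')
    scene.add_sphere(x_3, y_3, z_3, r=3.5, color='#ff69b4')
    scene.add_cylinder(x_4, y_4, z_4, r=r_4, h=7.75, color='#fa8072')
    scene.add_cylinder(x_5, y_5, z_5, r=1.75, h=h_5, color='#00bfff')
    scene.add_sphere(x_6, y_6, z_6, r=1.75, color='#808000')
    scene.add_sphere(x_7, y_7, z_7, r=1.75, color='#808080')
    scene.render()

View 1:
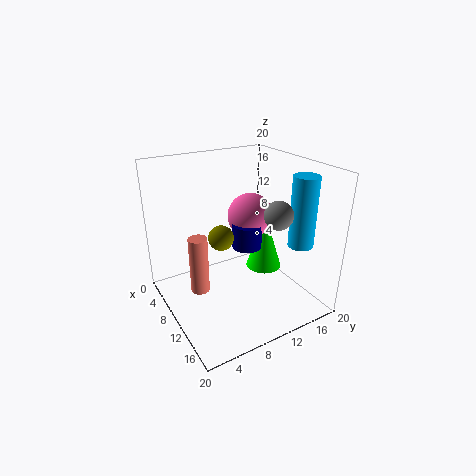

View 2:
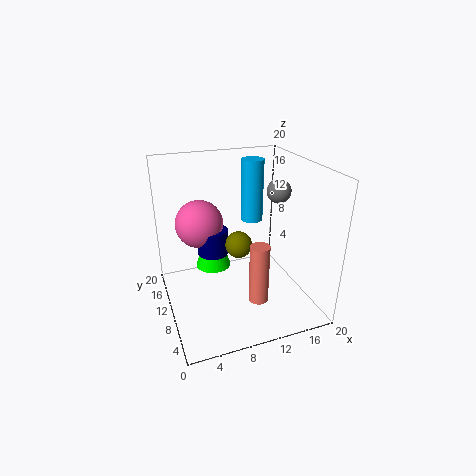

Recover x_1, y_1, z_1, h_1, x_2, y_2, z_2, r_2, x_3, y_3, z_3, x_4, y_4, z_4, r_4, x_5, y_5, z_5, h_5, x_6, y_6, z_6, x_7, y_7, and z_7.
x_1 = 8, y_1 = 16, z_1 = 2.75, h_1 = 8.75, x_2 = 7.25, y_2 = 13.25, z_2 = 6.5, r_2 = 2.25, x_3 = 5.75, y_3 = 14.75, z_3 = 10.75, x_4 = 10.5, y_4 = 3.75, z_4 = 4, r_4 = 1.25, x_5 = 15, y_5 = 17, z_5 = 9.25, h_5 = 9.75, x_6 = 9.25, y_6 = 7.75, z_6 = 10.25, x_7 = 16.75, y_7 = 11.5, z_7 = 15.5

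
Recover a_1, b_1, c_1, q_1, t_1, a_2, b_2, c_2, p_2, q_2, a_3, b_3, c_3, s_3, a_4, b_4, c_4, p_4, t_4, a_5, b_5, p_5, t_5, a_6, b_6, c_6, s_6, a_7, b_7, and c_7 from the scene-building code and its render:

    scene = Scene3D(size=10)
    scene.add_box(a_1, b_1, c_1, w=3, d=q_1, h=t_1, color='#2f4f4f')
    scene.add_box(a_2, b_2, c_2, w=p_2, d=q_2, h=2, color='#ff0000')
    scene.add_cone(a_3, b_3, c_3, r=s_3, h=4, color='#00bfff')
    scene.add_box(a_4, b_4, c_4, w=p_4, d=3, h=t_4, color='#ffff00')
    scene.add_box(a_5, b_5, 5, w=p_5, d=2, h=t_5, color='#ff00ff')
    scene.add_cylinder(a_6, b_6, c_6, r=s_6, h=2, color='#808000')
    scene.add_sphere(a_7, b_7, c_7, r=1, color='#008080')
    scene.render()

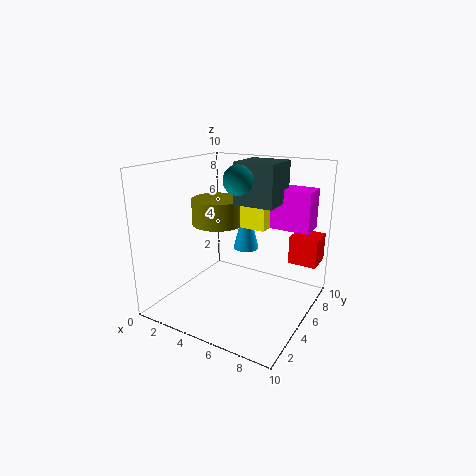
a_1 = 4, b_1 = 6, c_1 = 7, q_1 = 3, t_1 = 3, a_2 = 8, b_2 = 7, c_2 = 3, p_2 = 2, q_2 = 2, a_3 = 4, b_3 = 8, c_3 = 3, s_3 = 1, a_4 = 4, b_4 = 7, c_4 = 5, p_4 = 2, t_4 = 3, a_5 = 6, b_5 = 8, p_5 = 3, t_5 = 3, a_6 = 2, b_6 = 7, c_6 = 5, s_6 = 2, a_7 = 5, b_7 = 5, c_7 = 9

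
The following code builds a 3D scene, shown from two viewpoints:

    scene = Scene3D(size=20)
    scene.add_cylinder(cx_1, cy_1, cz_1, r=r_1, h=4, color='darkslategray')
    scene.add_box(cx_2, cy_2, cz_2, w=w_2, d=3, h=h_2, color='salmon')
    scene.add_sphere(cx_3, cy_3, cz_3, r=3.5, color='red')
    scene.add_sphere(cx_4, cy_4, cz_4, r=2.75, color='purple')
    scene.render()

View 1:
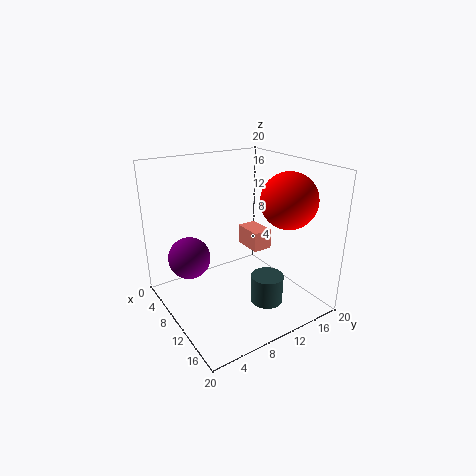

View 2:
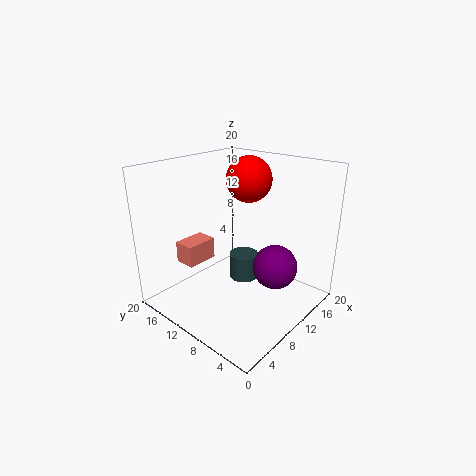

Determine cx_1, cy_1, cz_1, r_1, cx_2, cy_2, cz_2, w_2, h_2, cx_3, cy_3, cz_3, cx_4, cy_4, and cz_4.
cx_1 = 14; cy_1 = 12.25; cz_1 = 1.25; r_1 = 2.25; cx_2 = 4.5; cy_2 = 13.75; cz_2 = 6.25; w_2 = 4.5; h_2 = 3; cx_3 = 16.25; cy_3 = 13.25; cz_3 = 16.5; cx_4 = 9; cy_4 = 3; cz_4 = 8.5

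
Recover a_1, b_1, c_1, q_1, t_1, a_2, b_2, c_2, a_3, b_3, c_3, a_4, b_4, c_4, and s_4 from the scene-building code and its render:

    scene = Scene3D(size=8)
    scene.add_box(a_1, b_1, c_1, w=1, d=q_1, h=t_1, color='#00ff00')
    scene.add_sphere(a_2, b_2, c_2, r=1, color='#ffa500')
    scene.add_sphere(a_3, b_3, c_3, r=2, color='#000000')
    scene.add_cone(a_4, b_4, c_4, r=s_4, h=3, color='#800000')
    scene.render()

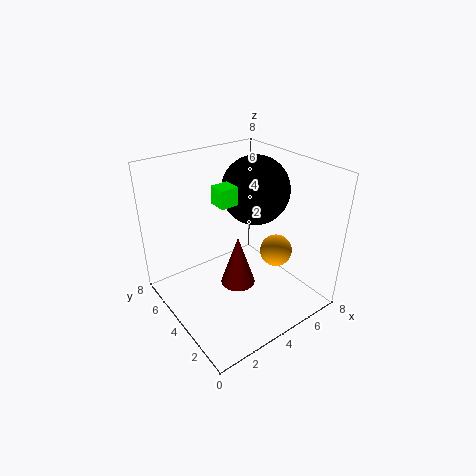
a_1 = 3
b_1 = 4
c_1 = 6
q_1 = 1
t_1 = 1
a_2 = 7
b_2 = 4
c_2 = 2
a_3 = 6
b_3 = 5
c_3 = 6
a_4 = 4
b_4 = 4
c_4 = 1
s_4 = 1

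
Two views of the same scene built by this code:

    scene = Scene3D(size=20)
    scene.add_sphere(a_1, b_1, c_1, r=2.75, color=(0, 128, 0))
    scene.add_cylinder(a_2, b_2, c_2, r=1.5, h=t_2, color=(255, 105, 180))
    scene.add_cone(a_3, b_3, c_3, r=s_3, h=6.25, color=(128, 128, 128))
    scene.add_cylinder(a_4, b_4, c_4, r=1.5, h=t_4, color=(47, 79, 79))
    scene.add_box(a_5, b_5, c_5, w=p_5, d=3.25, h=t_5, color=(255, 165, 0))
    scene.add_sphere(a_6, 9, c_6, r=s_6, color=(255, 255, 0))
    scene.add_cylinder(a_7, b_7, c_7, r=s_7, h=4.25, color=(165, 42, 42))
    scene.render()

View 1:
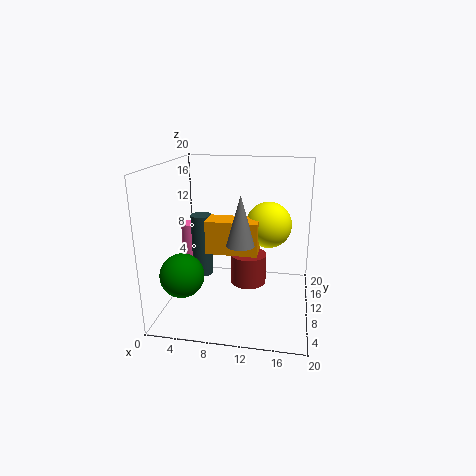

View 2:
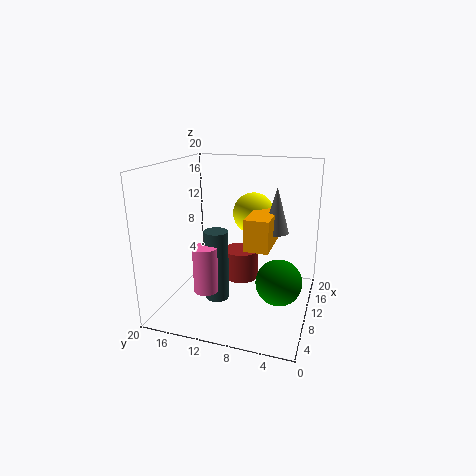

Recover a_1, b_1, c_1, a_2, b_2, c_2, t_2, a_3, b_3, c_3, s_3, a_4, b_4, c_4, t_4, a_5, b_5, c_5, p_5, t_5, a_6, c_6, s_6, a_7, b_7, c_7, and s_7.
a_1 = 4.25; b_1 = 3; c_1 = 7.25; a_2 = 2.75; b_2 = 11.75; c_2 = 5.5; t_2 = 5.75; a_3 = 11.25; b_3 = 5; c_3 = 11; s_3 = 1.75; a_4 = 4.5; b_4 = 11; c_4 = 3.75; t_4 = 9; a_5 = 6.75; b_5 = 5; c_5 = 9.5; p_5 = 6.5; t_5 = 4.25; a_6 = 14.25; c_6 = 12.5; s_6 = 3; a_7 = 11.5; b_7 = 10; c_7 = 3.5; s_7 = 2.5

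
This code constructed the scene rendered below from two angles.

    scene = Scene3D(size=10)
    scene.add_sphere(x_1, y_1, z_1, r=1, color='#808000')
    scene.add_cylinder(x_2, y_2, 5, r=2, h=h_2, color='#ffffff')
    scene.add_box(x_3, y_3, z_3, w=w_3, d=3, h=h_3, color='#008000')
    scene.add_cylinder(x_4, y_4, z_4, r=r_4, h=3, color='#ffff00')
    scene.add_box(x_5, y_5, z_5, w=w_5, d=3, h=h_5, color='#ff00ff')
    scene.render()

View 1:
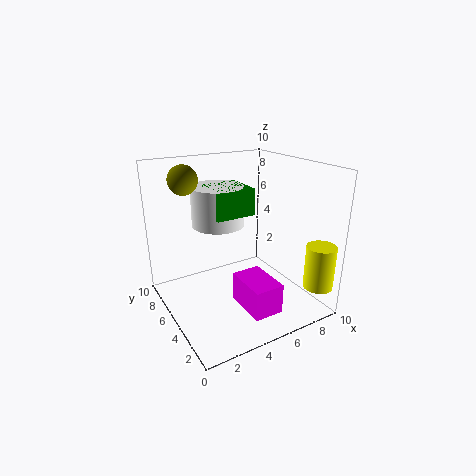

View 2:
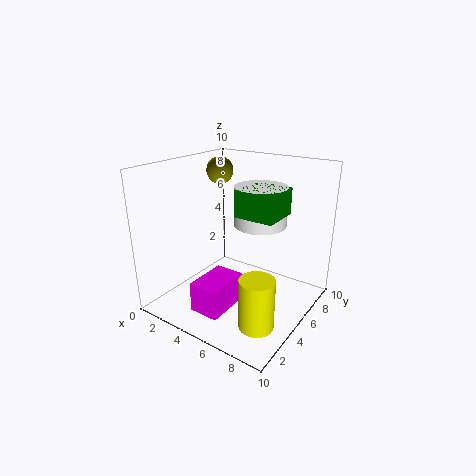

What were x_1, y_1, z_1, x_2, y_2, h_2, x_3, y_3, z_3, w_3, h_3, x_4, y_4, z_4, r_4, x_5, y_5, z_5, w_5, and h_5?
x_1 = 2, y_1 = 7, z_1 = 9, x_2 = 5, y_2 = 8, h_2 = 3, x_3 = 4, y_3 = 6, z_3 = 6, w_3 = 3, h_3 = 2, x_4 = 9, y_4 = 1, z_4 = 2, r_4 = 1, x_5 = 4, y_5 = 1, z_5 = 1, w_5 = 2, h_5 = 2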